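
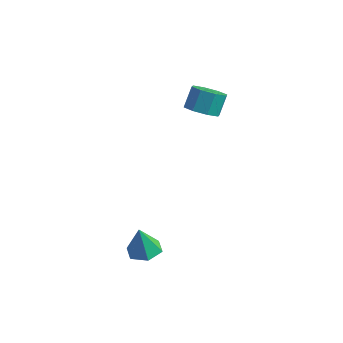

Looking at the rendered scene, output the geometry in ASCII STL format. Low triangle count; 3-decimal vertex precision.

solid 
facet normal 0.113 0.115 -0.987
outer loop
vertex -0.526 -2.781 -3.365
vertex -1.47 -3.079 -3.508
vertex -1.267 -2.109 -3.372
endloop
endfacet
facet normal 0.544 0.606 0.581
outer loop
vertex -0.526 -2.781 -3.365
vertex -1.267 -2.109 -3.372
vertex -1.67 -3.281 -1.772
endloop
endfacet
facet normal 0.114 0.114 -0.987
outer loop
vertex -1.267 -2.109 -3.372
vertex -1.47 -3.079 -3.508
vertex -2.211 -2.408 -3.516
endloop
endfacet
facet normal -0.330 0.799 0.502
outer loop
vertex -1.267 -2.109 -3.372
vertex -2.211 -2.408 -3.516
vertex -1.67 -3.281 -1.772
endloop
endfacet
facet normal 0.114 0.115 -0.987
outer loop
vertex -2.211 -2.408 -3.516
vertex -1.47 -3.079 -3.508
vertex -2.413 -3.377 -3.652
endloop
endfacet
facet normal -0.923 0.142 0.358
outer loop
vertex -2.211 -2.408 -3.516
vertex -2.413 -3.377 -3.652
vertex -1.67 -3.281 -1.772
endloop
endfacet
facet normal 0.115 0.114 -0.987
outer loop
vertex -2.413 -3.377 -3.652
vertex -1.47 -3.079 -3.508
vertex -1.673 -4.049 -3.644
endloop
endfacet
facet normal -0.645 -0.707 0.291
outer loop
vertex -2.413 -3.377 -3.652
vertex -1.673 -4.049 -3.644
vertex -1.67 -3.281 -1.772
endloop
endfacet
facet normal 0.113 0.115 -0.987
outer loop
vertex -1.673 -4.049 -3.644
vertex -1.47 -3.079 -3.508
vertex -0.729 -3.751 -3.501
endloop
endfacet
facet normal 0.228 -0.901 0.369
outer loop
vertex -1.673 -4.049 -3.644
vertex -0.729 -3.751 -3.501
vertex -1.67 -3.281 -1.772
endloop
endfacet
facet normal 0.113 0.115 -0.987
outer loop
vertex -0.729 -3.751 -3.501
vertex -1.47 -3.079 -3.508
vertex -0.526 -2.781 -3.365
endloop
endfacet
facet normal 0.822 -0.244 0.514
outer loop
vertex -0.729 -3.751 -3.501
vertex -0.526 -2.781 -3.365
vertex -1.67 -3.281 -1.772
endloop
endfacet
facet normal 0.033 -0.557 -0.830
outer loop
vertex -1.248 3.209 3.382
vertex -2.287 3.158 3.375
vertex -1.579 3.804 2.97
endloop
endfacet
facet normal 0.909 0.363 -0.206
outer loop
vertex -1.248 3.209 3.382
vertex -1.579 3.804 2.97
vertex -1.295 3.993 4.553
endloop
endfacet
facet normal 0.909 0.363 -0.206
outer loop
vertex -1.295 3.993 4.553
vertex -1.579 3.804 2.97
vertex -1.626 4.588 4.141
endloop
endfacet
facet normal -0.034 0.556 0.830
outer loop
vertex -1.295 3.993 4.553
vertex -1.626 4.588 4.141
vertex -2.333 3.942 4.545
endloop
endfacet
facet normal 0.033 -0.557 -0.830
outer loop
vertex -1.579 3.804 2.97
vertex -2.287 3.158 3.375
vertex -2.325 4.021 2.795
endloop
endfacet
facet normal 0.348 0.785 -0.512
outer loop
vertex -1.579 3.804 2.97
vertex -2.325 4.021 2.795
vertex -1.626 4.588 4.141
endloop
endfacet
facet normal 0.348 0.785 -0.512
outer loop
vertex -1.626 4.588 4.141
vertex -2.325 4.021 2.795
vertex -2.372 4.805 3.966
endloop
endfacet
facet normal -0.033 0.556 0.831
outer loop
vertex -1.626 4.588 4.141
vertex -2.372 4.805 3.966
vertex -2.333 3.942 4.545
endloop
endfacet
facet normal 0.033 -0.556 -0.830
outer loop
vertex -2.325 4.021 2.795
vertex -2.287 3.158 3.375
vertex -3.048 3.732 2.96
endloop
endfacet
facet normal -0.417 0.748 -0.517
outer loop
vertex -2.325 4.021 2.795
vertex -3.048 3.732 2.96
vertex -2.372 4.805 3.966
endloop
endfacet
facet normal -0.417 0.748 -0.517
outer loop
vertex -2.372 4.805 3.966
vertex -3.048 3.732 2.96
vertex -3.095 4.516 4.131
endloop
endfacet
facet normal -0.033 0.556 0.831
outer loop
vertex -2.372 4.805 3.966
vertex -3.095 4.516 4.131
vertex -2.333 3.942 4.545
endloop
endfacet
facet normal 0.034 -0.556 -0.831
outer loop
vertex -3.048 3.732 2.96
vertex -2.287 3.158 3.375
vertex -3.325 3.107 3.367
endloop
endfacet
facet normal -0.937 0.272 -0.220
outer loop
vertex -3.048 3.732 2.96
vertex -3.325 3.107 3.367
vertex -3.095 4.516 4.131
endloop
endfacet
facet normal -0.937 0.272 -0.220
outer loop
vertex -3.095 4.516 4.131
vertex -3.325 3.107 3.367
vertex -3.372 3.891 4.538
endloop
endfacet
facet normal -0.033 0.556 0.831
outer loop
vertex -3.095 4.516 4.131
vertex -3.372 3.891 4.538
vertex -2.333 3.942 4.545
endloop
endfacet
facet normal 0.034 -0.556 -0.830
outer loop
vertex -3.325 3.107 3.367
vertex -2.287 3.158 3.375
vertex -2.994 2.512 3.779
endloop
endfacet
facet normal -0.909 -0.363 0.206
outer loop
vertex -3.325 3.107 3.367
vertex -2.994 2.512 3.779
vertex -3.372 3.891 4.538
endloop
endfacet
facet normal -0.909 -0.363 0.206
outer loop
vertex -3.372 3.891 4.538
vertex -2.994 2.512 3.779
vertex -3.041 3.296 4.95
endloop
endfacet
facet normal -0.033 0.557 0.830
outer loop
vertex -3.372 3.891 4.538
vertex -3.041 3.296 4.95
vertex -2.333 3.942 4.545
endloop
endfacet
facet normal 0.033 -0.556 -0.831
outer loop
vertex -2.994 2.512 3.779
vertex -2.287 3.158 3.375
vertex -2.248 2.295 3.954
endloop
endfacet
facet normal -0.348 -0.785 0.512
outer loop
vertex -2.994 2.512 3.779
vertex -2.248 2.295 3.954
vertex -3.041 3.296 4.95
endloop
endfacet
facet normal -0.348 -0.785 0.512
outer loop
vertex -3.041 3.296 4.95
vertex -2.248 2.295 3.954
vertex -2.295 3.079 5.125
endloop
endfacet
facet normal -0.033 0.557 0.830
outer loop
vertex -3.041 3.296 4.95
vertex -2.295 3.079 5.125
vertex -2.333 3.942 4.545
endloop
endfacet
facet normal 0.033 -0.556 -0.831
outer loop
vertex -2.248 2.295 3.954
vertex -2.287 3.158 3.375
vertex -1.525 2.584 3.789
endloop
endfacet
facet normal 0.417 -0.748 0.517
outer loop
vertex -2.248 2.295 3.954
vertex -1.525 2.584 3.789
vertex -2.295 3.079 5.125
endloop
endfacet
facet normal 0.417 -0.748 0.517
outer loop
vertex -2.295 3.079 5.125
vertex -1.525 2.584 3.789
vertex -1.572 3.368 4.96
endloop
endfacet
facet normal -0.033 0.556 0.830
outer loop
vertex -2.295 3.079 5.125
vertex -1.572 3.368 4.96
vertex -2.333 3.942 4.545
endloop
endfacet
facet normal 0.033 -0.556 -0.831
outer loop
vertex -1.525 2.584 3.789
vertex -2.287 3.158 3.375
vertex -1.248 3.209 3.382
endloop
endfacet
facet normal 0.937 -0.272 0.220
outer loop
vertex -1.525 2.584 3.789
vertex -1.248 3.209 3.382
vertex -1.572 3.368 4.96
endloop
endfacet
facet normal 0.937 -0.272 0.220
outer loop
vertex -1.572 3.368 4.96
vertex -1.248 3.209 3.382
vertex -1.295 3.993 4.553
endloop
endfacet
facet normal -0.034 0.556 0.831
outer loop
vertex -1.572 3.368 4.96
vertex -1.295 3.993 4.553
vertex -2.333 3.942 4.545
endloop
endfacet

endsolid


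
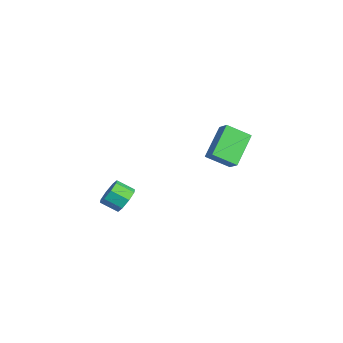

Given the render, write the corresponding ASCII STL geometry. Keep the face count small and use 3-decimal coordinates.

solid 
facet normal -0.580 0.569 0.584
outer loop
vertex -3.319 2.937 1.232
vertex -2.641 3.071 1.775
vertex -2.945 4.092 0.478
endloop
endfacet
facet normal -0.771 -0.153 -0.618
outer loop
vertex -1.779 2.949 -0.695
vertex -3.319 2.937 1.232
vertex -2.945 4.092 0.478
endloop
endfacet
facet normal -0.580 0.569 0.584
outer loop
vertex -2.945 4.092 0.478
vertex -2.641 3.071 1.775
vertex -2.266 4.227 1.021
endloop
endfacet
facet normal 0.261 0.808 -0.528
outer loop
vertex -2.266 4.227 1.021
vertex -1.779 2.949 -0.695
vertex -2.945 4.092 0.478
endloop
endfacet
facet normal -0.262 -0.808 0.527
outer loop
vertex -3.319 2.937 1.232
vertex -1.475 1.928 0.602
vertex -2.641 3.071 1.775
endloop
endfacet
facet normal -0.772 -0.153 -0.618
outer loop
vertex -2.154 1.793 0.059
vertex -3.319 2.937 1.232
vertex -1.779 2.949 -0.695
endloop
endfacet
facet normal -0.262 -0.808 0.528
outer loop
vertex -2.154 1.793 0.059
vertex -1.475 1.928 0.602
vertex -3.319 2.937 1.232
endloop
endfacet
facet normal 0.771 0.153 0.618
outer loop
vertex -2.641 3.071 1.775
vertex -1.475 1.928 0.602
vertex -2.266 4.227 1.021
endloop
endfacet
facet normal 0.263 0.808 -0.527
outer loop
vertex -1.101 3.083 -0.152
vertex -1.779 2.949 -0.695
vertex -2.266 4.227 1.021
endloop
endfacet
facet normal 0.772 0.153 0.617
outer loop
vertex -2.266 4.227 1.021
vertex -1.475 1.928 0.602
vertex -1.101 3.083 -0.152
endloop
endfacet
facet normal 0.580 -0.569 -0.584
outer loop
vertex -1.101 3.083 -0.152
vertex -2.154 1.793 0.059
vertex -1.779 2.949 -0.695
endloop
endfacet
facet normal 0.580 -0.569 -0.584
outer loop
vertex -1.475 1.928 0.602
vertex -2.154 1.793 0.059
vertex -1.101 3.083 -0.152
endloop
endfacet
facet normal 0.438 0.739 -0.512
outer loop
vertex -0.545 -3.073 -1.791
vertex -0.857 -2.563 -1.321
vertex -0.206 -2.956 -1.332
endloop
endfacet
facet normal 0.685 -0.643 -0.342
outer loop
vertex -0.545 -3.073 -1.791
vertex -0.206 -2.956 -1.332
vertex -0.992 -3.827 -1.269
endloop
endfacet
facet normal 0.685 -0.643 -0.342
outer loop
vertex -0.992 -3.827 -1.269
vertex -0.206 -2.956 -1.332
vertex -0.653 -3.71 -0.81
endloop
endfacet
facet normal -0.438 -0.739 0.512
outer loop
vertex -0.992 -3.827 -1.269
vertex -0.653 -3.71 -0.81
vertex -1.303 -3.317 -0.799
endloop
endfacet
facet normal 0.438 0.739 -0.511
outer loop
vertex -0.206 -2.956 -1.332
vertex -0.857 -2.563 -1.321
vertex -0.249 -2.609 -0.867
endloop
endfacet
facet normal 0.896 -0.312 0.316
outer loop
vertex -0.206 -2.956 -1.332
vertex -0.249 -2.609 -0.867
vertex -0.653 -3.71 -0.81
endloop
endfacet
facet normal 0.896 -0.313 0.314
outer loop
vertex -0.653 -3.71 -0.81
vertex -0.249 -2.609 -0.867
vertex -0.695 -3.363 -0.345
endloop
endfacet
facet normal -0.438 -0.739 0.512
outer loop
vertex -0.653 -3.71 -0.81
vertex -0.695 -3.363 -0.345
vertex -1.303 -3.317 -0.799
endloop
endfacet
facet normal 0.438 0.739 -0.512
outer loop
vertex -0.249 -2.609 -0.867
vertex -0.857 -2.563 -1.321
vertex -0.647 -2.235 -0.668
endloop
endfacet
facet normal 0.582 0.201 0.788
outer loop
vertex -0.249 -2.609 -0.867
vertex -0.647 -2.235 -0.668
vertex -0.695 -3.363 -0.345
endloop
endfacet
facet normal 0.582 0.201 0.788
outer loop
vertex -0.695 -3.363 -0.345
vertex -0.647 -2.235 -0.668
vertex -1.094 -2.989 -0.146
endloop
endfacet
facet normal -0.438 -0.739 0.512
outer loop
vertex -0.695 -3.363 -0.345
vertex -1.094 -2.989 -0.146
vertex -1.303 -3.317 -0.799
endloop
endfacet
facet normal 0.438 0.739 -0.512
outer loop
vertex -0.647 -2.235 -0.668
vertex -0.857 -2.563 -1.321
vertex -1.168 -2.053 -0.851
endloop
endfacet
facet normal -0.072 0.596 0.799
outer loop
vertex -0.647 -2.235 -0.668
vertex -1.168 -2.053 -0.851
vertex -1.094 -2.989 -0.146
endloop
endfacet
facet normal -0.072 0.596 0.799
outer loop
vertex -1.094 -2.989 -0.146
vertex -1.168 -2.053 -0.851
vertex -1.615 -2.807 -0.329
endloop
endfacet
facet normal -0.438 -0.739 0.512
outer loop
vertex -1.094 -2.989 -0.146
vertex -1.615 -2.807 -0.329
vertex -1.303 -3.317 -0.799
endloop
endfacet
facet normal 0.438 0.739 -0.512
outer loop
vertex -1.168 -2.053 -0.851
vertex -0.857 -2.563 -1.321
vertex -1.507 -2.17 -1.31
endloop
endfacet
facet normal -0.685 0.643 0.342
outer loop
vertex -1.168 -2.053 -0.851
vertex -1.507 -2.17 -1.31
vertex -1.615 -2.807 -0.329
endloop
endfacet
facet normal -0.685 0.643 0.342
outer loop
vertex -1.615 -2.807 -0.329
vertex -1.507 -2.17 -1.31
vertex -1.954 -2.924 -0.788
endloop
endfacet
facet normal -0.438 -0.739 0.512
outer loop
vertex -1.615 -2.807 -0.329
vertex -1.954 -2.924 -0.788
vertex -1.303 -3.317 -0.799
endloop
endfacet
facet normal 0.438 0.739 -0.512
outer loop
vertex -1.507 -2.17 -1.31
vertex -0.857 -2.563 -1.321
vertex -1.465 -2.517 -1.775
endloop
endfacet
facet normal -0.896 0.313 -0.315
outer loop
vertex -1.507 -2.17 -1.31
vertex -1.465 -2.517 -1.775
vertex -1.954 -2.924 -0.788
endloop
endfacet
facet normal -0.896 0.312 -0.316
outer loop
vertex -1.954 -2.924 -0.788
vertex -1.465 -2.517 -1.775
vertex -1.911 -3.271 -1.253
endloop
endfacet
facet normal -0.438 -0.739 0.511
outer loop
vertex -1.954 -2.924 -0.788
vertex -1.911 -3.271 -1.253
vertex -1.303 -3.317 -0.799
endloop
endfacet
facet normal 0.438 0.739 -0.512
outer loop
vertex -1.465 -2.517 -1.775
vertex -0.857 -2.563 -1.321
vertex -1.066 -2.891 -1.974
endloop
endfacet
facet normal -0.582 -0.201 -0.788
outer loop
vertex -1.465 -2.517 -1.775
vertex -1.066 -2.891 -1.974
vertex -1.911 -3.271 -1.253
endloop
endfacet
facet normal -0.582 -0.200 -0.788
outer loop
vertex -1.911 -3.271 -1.253
vertex -1.066 -2.891 -1.974
vertex -1.513 -3.645 -1.452
endloop
endfacet
facet normal -0.438 -0.739 0.512
outer loop
vertex -1.911 -3.271 -1.253
vertex -1.513 -3.645 -1.452
vertex -1.303 -3.317 -0.799
endloop
endfacet
facet normal 0.438 0.739 -0.512
outer loop
vertex -1.066 -2.891 -1.974
vertex -0.857 -2.563 -1.321
vertex -0.545 -3.073 -1.791
endloop
endfacet
facet normal 0.072 -0.596 -0.799
outer loop
vertex -1.066 -2.891 -1.974
vertex -0.545 -3.073 -1.791
vertex -1.513 -3.645 -1.452
endloop
endfacet
facet normal 0.072 -0.596 -0.799
outer loop
vertex -1.513 -3.645 -1.452
vertex -0.545 -3.073 -1.791
vertex -0.992 -3.827 -1.269
endloop
endfacet
facet normal -0.438 -0.739 0.512
outer loop
vertex -1.513 -3.645 -1.452
vertex -0.992 -3.827 -1.269
vertex -1.303 -3.317 -0.799
endloop
endfacet

endsolid


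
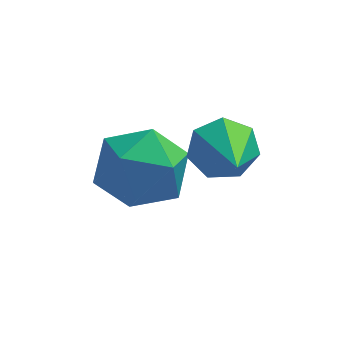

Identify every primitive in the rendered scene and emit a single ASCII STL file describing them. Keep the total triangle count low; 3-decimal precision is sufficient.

solid 
facet normal -0.130 0.856 -0.501
outer loop
vertex 3.019 0.416 2.043
vertex 2.473 0.12 1.679
vertex 2.455 0.482 2.302
endloop
endfacet
facet normal 0.428 0.186 0.884
outer loop
vertex 3.019 0.416 2.043
vertex 2.455 0.482 2.302
vertex 2.707 -1.42 2.581
endloop
endfacet
facet normal -0.131 0.856 -0.501
outer loop
vertex 2.455 0.482 2.302
vertex 2.473 0.12 1.679
vertex 1.904 0.275 2.092
endloop
endfacet
facet normal -0.382 0.084 0.920
outer loop
vertex 2.455 0.482 2.302
vertex 1.904 0.275 2.092
vertex 2.707 -1.42 2.581
endloop
endfacet
facet normal -0.130 0.856 -0.501
outer loop
vertex 1.904 0.275 2.092
vertex 2.473 0.12 1.679
vertex 1.781 -0.048 1.572
endloop
endfacet
facet normal -0.870 -0.299 0.392
outer loop
vertex 1.904 0.275 2.092
vertex 1.781 -0.048 1.572
vertex 2.707 -1.42 2.581
endloop
endfacet
facet normal -0.130 0.856 -0.501
outer loop
vertex 1.781 -0.048 1.572
vertex 2.473 0.12 1.679
vertex 2.179 -0.245 1.132
endloop
endfacet
facet normal -0.671 -0.676 -0.304
outer loop
vertex 1.781 -0.048 1.572
vertex 2.179 -0.245 1.132
vertex 2.707 -1.42 2.581
endloop
endfacet
facet normal -0.131 0.856 -0.501
outer loop
vertex 2.179 -0.245 1.132
vertex 2.473 0.12 1.679
vertex 2.799 -0.166 1.105
endloop
endfacet
facet normal 0.069 -0.762 -0.643
outer loop
vertex 2.179 -0.245 1.132
vertex 2.799 -0.166 1.105
vertex 2.707 -1.42 2.581
endloop
endfacet
facet normal -0.131 0.856 -0.501
outer loop
vertex 2.799 -0.166 1.105
vertex 2.473 0.12 1.679
vertex 3.173 0.128 1.51
endloop
endfacet
facet normal 0.788 -0.493 -0.370
outer loop
vertex 2.799 -0.166 1.105
vertex 3.173 0.128 1.51
vertex 2.707 -1.42 2.581
endloop
endfacet
facet normal -0.131 0.856 -0.500
outer loop
vertex 3.173 0.128 1.51
vertex 2.473 0.12 1.679
vertex 3.019 0.416 2.043
endloop
endfacet
facet normal 0.948 -0.070 0.312
outer loop
vertex 3.173 0.128 1.51
vertex 3.019 0.416 2.043
vertex 2.707 -1.42 2.581
endloop
endfacet
facet normal -0.076 0.852 -0.518
outer loop
vertex 1.283 0.909 -0.011
vertex 0.27 0.959 0.219
vertex 0.969 1.404 0.849
endloop
endfacet
facet normal 0.578 0.781 -0.238
outer loop
vertex 1.283 0.909 -0.011
vertex 0.969 1.404 0.849
vertex 1.81 0.791 0.88
endloop
endfacet
facet normal 0.858 0.174 -0.484
outer loop
vertex 1.283 0.909 -0.011
vertex 1.81 0.791 0.88
vertex 1.631 -0.032 0.268
endloop
endfacet
facet normal 0.378 -0.132 -0.916
outer loop
vertex 1.283 0.909 -0.011
vertex 1.631 -0.032 0.268
vertex 0.679 0.072 -0.14
endloop
endfacet
facet normal -0.199 0.288 -0.937
outer loop
vertex 1.283 0.909 -0.011
vertex 0.679 0.072 -0.14
vertex 0.27 0.959 0.219
endloop
endfacet
facet normal 0.508 0.721 0.470
outer loop
vertex 1.81 0.791 0.88
vertex 0.969 1.404 0.849
vertex 1.121 0.768 1.66
endloop
endfacet
facet normal -0.548 0.836 0.017
outer loop
vertex 0.969 1.404 0.849
vertex 0.27 0.959 0.219
vertex 0.169 0.872 1.252
endloop
endfacet
facet normal -0.746 -0.076 -0.661
outer loop
vertex 0.27 0.959 0.219
vertex 0.679 0.072 -0.14
vertex -0.01 0.049 0.64
endloop
endfacet
facet normal 0.186 -0.756 -0.628
outer loop
vertex 0.679 0.072 -0.14
vertex 1.631 -0.032 0.268
vertex 0.831 -0.564 0.671
endloop
endfacet
facet normal 0.962 -0.263 0.072
outer loop
vertex 1.631 -0.032 0.268
vertex 1.81 0.791 0.88
vertex 1.53 -0.119 1.301
endloop
endfacet
facet normal -0.378 0.132 0.916
outer loop
vertex 0.517 -0.069 1.531
vertex 1.121 0.768 1.66
vertex 0.169 0.872 1.252
endloop
endfacet
facet normal -0.858 -0.174 0.484
outer loop
vertex 0.517 -0.069 1.531
vertex 0.169 0.872 1.252
vertex -0.01 0.049 0.64
endloop
endfacet
facet normal -0.578 -0.781 0.238
outer loop
vertex 0.517 -0.069 1.531
vertex -0.01 0.049 0.64
vertex 0.831 -0.564 0.671
endloop
endfacet
facet normal 0.076 -0.852 0.518
outer loop
vertex 0.517 -0.069 1.531
vertex 0.831 -0.564 0.671
vertex 1.53 -0.119 1.301
endloop
endfacet
facet normal 0.199 -0.288 0.937
outer loop
vertex 0.517 -0.069 1.531
vertex 1.53 -0.119 1.301
vertex 1.121 0.768 1.66
endloop
endfacet
facet normal -0.186 0.756 0.628
outer loop
vertex 0.169 0.872 1.252
vertex 1.121 0.768 1.66
vertex 0.969 1.404 0.849
endloop
endfacet
facet normal -0.962 0.263 -0.072
outer loop
vertex -0.01 0.049 0.64
vertex 0.169 0.872 1.252
vertex 0.27 0.959 0.219
endloop
endfacet
facet normal -0.508 -0.721 -0.470
outer loop
vertex 0.831 -0.564 0.671
vertex -0.01 0.049 0.64
vertex 0.679 0.072 -0.14
endloop
endfacet
facet normal 0.548 -0.836 -0.017
outer loop
vertex 1.53 -0.119 1.301
vertex 0.831 -0.564 0.671
vertex 1.631 -0.032 0.268
endloop
endfacet
facet normal 0.746 0.076 0.661
outer loop
vertex 1.121 0.768 1.66
vertex 1.53 -0.119 1.301
vertex 1.81 0.791 0.88
endloop
endfacet

endsolid


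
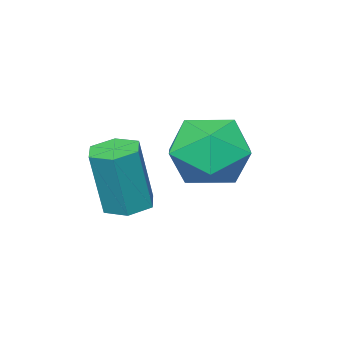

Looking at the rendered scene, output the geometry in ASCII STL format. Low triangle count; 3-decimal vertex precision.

solid 
facet normal -0.730 0.584 0.353
outer loop
vertex -2.956 4.489 -3.192
vertex -3.788 3.641 -3.509
vertex -3.273 3.609 -2.392
endloop
endfacet
facet normal -0.123 0.691 0.712
outer loop
vertex -2.956 4.489 -3.192
vertex -3.273 3.609 -2.392
vertex -2.093 3.939 -2.509
endloop
endfacet
facet normal 0.376 0.894 0.244
outer loop
vertex -2.956 4.489 -3.192
vertex -2.093 3.939 -2.509
vertex -1.88 4.174 -3.698
endloop
endfacet
facet normal 0.077 0.912 -0.403
outer loop
vertex -2.956 4.489 -3.192
vertex -1.88 4.174 -3.698
vertex -2.928 3.99 -4.315
endloop
endfacet
facet normal -0.607 0.721 -0.335
outer loop
vertex -2.956 4.489 -3.192
vertex -2.928 3.99 -4.315
vertex -3.788 3.641 -3.509
endloop
endfacet
facet normal 0.080 0.067 0.995
outer loop
vertex -2.093 3.939 -2.509
vertex -3.273 3.609 -2.392
vertex -2.392 2.75 -2.405
endloop
endfacet
facet normal -0.904 -0.105 0.414
outer loop
vertex -3.273 3.609 -2.392
vertex -3.788 3.641 -3.509
vertex -3.44 2.566 -3.022
endloop
endfacet
facet normal -0.704 0.116 -0.701
outer loop
vertex -3.788 3.641 -3.509
vertex -2.928 3.99 -4.315
vertex -3.227 2.801 -4.211
endloop
endfacet
facet normal 0.403 0.425 -0.811
outer loop
vertex -2.928 3.99 -4.315
vertex -1.88 4.174 -3.698
vertex -2.047 3.131 -4.328
endloop
endfacet
facet normal 0.888 0.395 0.237
outer loop
vertex -1.88 4.174 -3.698
vertex -2.093 3.939 -2.509
vertex -1.532 3.099 -3.211
endloop
endfacet
facet normal -0.077 -0.912 0.403
outer loop
vertex -2.364 2.251 -3.528
vertex -2.392 2.75 -2.405
vertex -3.44 2.566 -3.022
endloop
endfacet
facet normal -0.376 -0.894 -0.244
outer loop
vertex -2.364 2.251 -3.528
vertex -3.44 2.566 -3.022
vertex -3.227 2.801 -4.211
endloop
endfacet
facet normal 0.123 -0.691 -0.712
outer loop
vertex -2.364 2.251 -3.528
vertex -3.227 2.801 -4.211
vertex -2.047 3.131 -4.328
endloop
endfacet
facet normal 0.730 -0.584 -0.353
outer loop
vertex -2.364 2.251 -3.528
vertex -2.047 3.131 -4.328
vertex -1.532 3.099 -3.211
endloop
endfacet
facet normal 0.607 -0.721 0.335
outer loop
vertex -2.364 2.251 -3.528
vertex -1.532 3.099 -3.211
vertex -2.392 2.75 -2.405
endloop
endfacet
facet normal -0.403 -0.425 0.811
outer loop
vertex -3.44 2.566 -3.022
vertex -2.392 2.75 -2.405
vertex -3.273 3.609 -2.392
endloop
endfacet
facet normal -0.888 -0.395 -0.237
outer loop
vertex -3.227 2.801 -4.211
vertex -3.44 2.566 -3.022
vertex -3.788 3.641 -3.509
endloop
endfacet
facet normal -0.080 -0.067 -0.995
outer loop
vertex -2.047 3.131 -4.328
vertex -3.227 2.801 -4.211
vertex -2.928 3.99 -4.315
endloop
endfacet
facet normal 0.904 0.105 -0.414
outer loop
vertex -1.532 3.099 -3.211
vertex -2.047 3.131 -4.328
vertex -1.88 4.174 -3.698
endloop
endfacet
facet normal 0.704 -0.116 0.701
outer loop
vertex -2.392 2.75 -2.405
vertex -1.532 3.099 -3.211
vertex -2.093 3.939 -2.509
endloop
endfacet
facet normal -0.205 0.025 -0.979
outer loop
vertex -0.308 2.958 -4.975
vertex -0.785 2.466 -4.888
vertex -0.961 3.131 -4.834
endloop
endfacet
facet normal 0.251 0.968 -0.027
outer loop
vertex -0.308 2.958 -4.975
vertex -0.961 3.131 -4.834
vertex 0.101 2.906 -3.018
endloop
endfacet
facet normal 0.251 0.968 -0.027
outer loop
vertex 0.101 2.906 -3.018
vertex -0.961 3.131 -4.834
vertex -0.551 3.079 -2.877
endloop
endfacet
facet normal 0.204 -0.027 0.979
outer loop
vertex 0.101 2.906 -3.018
vertex -0.551 3.079 -2.877
vertex -0.375 2.414 -2.932
endloop
endfacet
facet normal -0.205 0.025 -0.979
outer loop
vertex -0.961 3.131 -4.834
vertex -0.785 2.466 -4.888
vertex -1.438 2.639 -4.747
endloop
endfacet
facet normal -0.694 0.701 0.164
outer loop
vertex -0.961 3.131 -4.834
vertex -1.438 2.639 -4.747
vertex -0.551 3.079 -2.877
endloop
endfacet
facet normal -0.694 0.701 0.164
outer loop
vertex -0.551 3.079 -2.877
vertex -1.438 2.639 -4.747
vertex -1.028 2.587 -2.79
endloop
endfacet
facet normal 0.206 -0.026 0.978
outer loop
vertex -0.551 3.079 -2.877
vertex -1.028 2.587 -2.79
vertex -0.375 2.414 -2.932
endloop
endfacet
facet normal -0.204 0.027 -0.979
outer loop
vertex -1.438 2.639 -4.747
vertex -0.785 2.466 -4.888
vertex -1.261 1.974 -4.802
endloop
endfacet
facet normal -0.945 -0.267 0.191
outer loop
vertex -1.438 2.639 -4.747
vertex -1.261 1.974 -4.802
vertex -1.028 2.587 -2.79
endloop
endfacet
facet normal -0.945 -0.266 0.190
outer loop
vertex -1.028 2.587 -2.79
vertex -1.261 1.974 -4.802
vertex -0.852 1.922 -2.845
endloop
endfacet
facet normal 0.206 -0.026 0.978
outer loop
vertex -1.028 2.587 -2.79
vertex -0.852 1.922 -2.845
vertex -0.375 2.414 -2.932
endloop
endfacet
facet normal -0.204 0.027 -0.979
outer loop
vertex -1.261 1.974 -4.802
vertex -0.785 2.466 -4.888
vertex -0.609 1.801 -4.943
endloop
endfacet
facet normal -0.251 -0.968 0.027
outer loop
vertex -1.261 1.974 -4.802
vertex -0.609 1.801 -4.943
vertex -0.852 1.922 -2.845
endloop
endfacet
facet normal -0.251 -0.968 0.027
outer loop
vertex -0.852 1.922 -2.845
vertex -0.609 1.801 -4.943
vertex -0.199 1.749 -2.986
endloop
endfacet
facet normal 0.205 -0.025 0.979
outer loop
vertex -0.852 1.922 -2.845
vertex -0.199 1.749 -2.986
vertex -0.375 2.414 -2.932
endloop
endfacet
facet normal -0.206 0.026 -0.978
outer loop
vertex -0.609 1.801 -4.943
vertex -0.785 2.466 -4.888
vertex -0.132 2.293 -5.03
endloop
endfacet
facet normal 0.694 -0.701 -0.164
outer loop
vertex -0.609 1.801 -4.943
vertex -0.132 2.293 -5.03
vertex -0.199 1.749 -2.986
endloop
endfacet
facet normal 0.694 -0.701 -0.164
outer loop
vertex -0.199 1.749 -2.986
vertex -0.132 2.293 -5.03
vertex 0.278 2.241 -3.073
endloop
endfacet
facet normal 0.205 -0.025 0.979
outer loop
vertex -0.199 1.749 -2.986
vertex 0.278 2.241 -3.073
vertex -0.375 2.414 -2.932
endloop
endfacet
facet normal -0.206 0.026 -0.978
outer loop
vertex -0.132 2.293 -5.03
vertex -0.785 2.466 -4.888
vertex -0.308 2.958 -4.975
endloop
endfacet
facet normal 0.945 0.266 -0.191
outer loop
vertex -0.132 2.293 -5.03
vertex -0.308 2.958 -4.975
vertex 0.278 2.241 -3.073
endloop
endfacet
facet normal 0.945 0.267 -0.190
outer loop
vertex 0.278 2.241 -3.073
vertex -0.308 2.958 -4.975
vertex 0.101 2.906 -3.018
endloop
endfacet
facet normal 0.204 -0.027 0.979
outer loop
vertex 0.278 2.241 -3.073
vertex 0.101 2.906 -3.018
vertex -0.375 2.414 -2.932
endloop
endfacet

endsolid


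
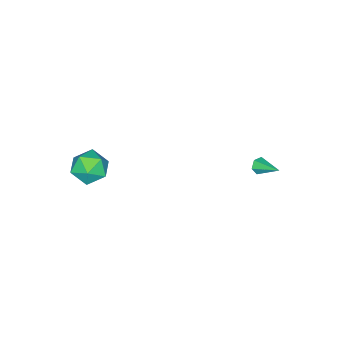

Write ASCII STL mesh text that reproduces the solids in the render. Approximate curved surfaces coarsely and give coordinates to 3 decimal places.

solid 
facet normal -0.134 -0.897 -0.422
outer loop
vertex -3.94 2.045 -0.078
vertex -4.087 2.293 -0.558
vertex -3.55 2.167 -0.461
endloop
endfacet
facet normal 0.714 -0.109 0.692
outer loop
vertex -3.94 2.045 -0.078
vertex -3.55 2.167 -0.461
vertex -3.873 3.727 0.118
endloop
endfacet
facet normal -0.134 -0.897 -0.422
outer loop
vertex -3.55 2.167 -0.461
vertex -4.087 2.293 -0.558
vertex -3.697 2.415 -0.941
endloop
endfacet
facet normal 0.953 0.257 -0.159
outer loop
vertex -3.55 2.167 -0.461
vertex -3.697 2.415 -0.941
vertex -3.873 3.727 0.118
endloop
endfacet
facet normal -0.134 -0.896 -0.422
outer loop
vertex -3.697 2.415 -0.941
vertex -4.087 2.293 -0.558
vertex -4.233 2.541 -1.038
endloop
endfacet
facet normal 0.279 0.626 -0.729
outer loop
vertex -3.697 2.415 -0.941
vertex -4.233 2.541 -1.038
vertex -3.873 3.727 0.118
endloop
endfacet
facet normal -0.133 -0.896 -0.423
outer loop
vertex -4.233 2.541 -1.038
vertex -4.087 2.293 -0.558
vertex -4.624 2.419 -0.656
endloop
endfacet
facet normal -0.634 0.630 -0.448
outer loop
vertex -4.233 2.541 -1.038
vertex -4.624 2.419 -0.656
vertex -3.873 3.727 0.118
endloop
endfacet
facet normal -0.133 -0.897 -0.422
outer loop
vertex -4.624 2.419 -0.656
vertex -4.087 2.293 -0.558
vertex -4.477 2.171 -0.176
endloop
endfacet
facet normal -0.876 0.264 0.404
outer loop
vertex -4.624 2.419 -0.656
vertex -4.477 2.171 -0.176
vertex -3.873 3.727 0.118
endloop
endfacet
facet normal -0.133 -0.897 -0.422
outer loop
vertex -4.477 2.171 -0.176
vertex -4.087 2.293 -0.558
vertex -3.94 2.045 -0.078
endloop
endfacet
facet normal -0.202 -0.105 0.974
outer loop
vertex -4.477 2.171 -0.176
vertex -3.94 2.045 -0.078
vertex -3.873 3.727 0.118
endloop
endfacet
facet normal -0.459 0.842 0.282
outer loop
vertex 3.417 -2.437 2.129
vertex 2.419 -3.014 2.227
vertex 3.131 -2.93 3.135
endloop
endfacet
facet normal 0.227 0.847 0.480
outer loop
vertex 3.417 -2.437 2.129
vertex 3.131 -2.93 3.135
vertex 4.217 -3.0 2.745
endloop
endfacet
facet normal 0.626 0.772 -0.107
outer loop
vertex 3.417 -2.437 2.129
vertex 4.217 -3.0 2.745
vertex 4.177 -3.127 1.596
endloop
endfacet
facet normal 0.187 0.721 -0.667
outer loop
vertex 3.417 -2.437 2.129
vertex 4.177 -3.127 1.596
vertex 3.066 -3.135 1.276
endloop
endfacet
facet normal -0.484 0.764 -0.426
outer loop
vertex 3.417 -2.437 2.129
vertex 3.066 -3.135 1.276
vertex 2.419 -3.014 2.227
endloop
endfacet
facet normal 0.340 0.280 0.898
outer loop
vertex 4.217 -3.0 2.745
vertex 3.131 -2.93 3.135
vertex 3.714 -3.925 3.224
endloop
endfacet
facet normal -0.769 0.272 0.578
outer loop
vertex 3.131 -2.93 3.135
vertex 2.419 -3.014 2.227
vertex 2.603 -3.933 2.904
endloop
endfacet
facet normal -0.809 0.145 -0.569
outer loop
vertex 2.419 -3.014 2.227
vertex 3.066 -3.135 1.276
vertex 2.563 -4.06 1.755
endloop
endfacet
facet normal 0.275 0.076 -0.958
outer loop
vertex 3.066 -3.135 1.276
vertex 4.177 -3.127 1.596
vertex 3.649 -4.13 1.365
endloop
endfacet
facet normal 0.986 0.159 -0.052
outer loop
vertex 4.177 -3.127 1.596
vertex 4.217 -3.0 2.745
vertex 4.361 -4.046 2.273
endloop
endfacet
facet normal -0.187 -0.721 0.667
outer loop
vertex 3.363 -4.623 2.371
vertex 3.714 -3.925 3.224
vertex 2.603 -3.933 2.904
endloop
endfacet
facet normal -0.626 -0.772 0.107
outer loop
vertex 3.363 -4.623 2.371
vertex 2.603 -3.933 2.904
vertex 2.563 -4.06 1.755
endloop
endfacet
facet normal -0.227 -0.847 -0.480
outer loop
vertex 3.363 -4.623 2.371
vertex 2.563 -4.06 1.755
vertex 3.649 -4.13 1.365
endloop
endfacet
facet normal 0.459 -0.842 -0.282
outer loop
vertex 3.363 -4.623 2.371
vertex 3.649 -4.13 1.365
vertex 4.361 -4.046 2.273
endloop
endfacet
facet normal 0.484 -0.764 0.426
outer loop
vertex 3.363 -4.623 2.371
vertex 4.361 -4.046 2.273
vertex 3.714 -3.925 3.224
endloop
endfacet
facet normal -0.275 -0.076 0.958
outer loop
vertex 2.603 -3.933 2.904
vertex 3.714 -3.925 3.224
vertex 3.131 -2.93 3.135
endloop
endfacet
facet normal -0.986 -0.159 0.052
outer loop
vertex 2.563 -4.06 1.755
vertex 2.603 -3.933 2.904
vertex 2.419 -3.014 2.227
endloop
endfacet
facet normal -0.340 -0.280 -0.898
outer loop
vertex 3.649 -4.13 1.365
vertex 2.563 -4.06 1.755
vertex 3.066 -3.135 1.276
endloop
endfacet
facet normal 0.769 -0.272 -0.578
outer loop
vertex 4.361 -4.046 2.273
vertex 3.649 -4.13 1.365
vertex 4.177 -3.127 1.596
endloop
endfacet
facet normal 0.809 -0.145 0.569
outer loop
vertex 3.714 -3.925 3.224
vertex 4.361 -4.046 2.273
vertex 4.217 -3.0 2.745
endloop
endfacet

endsolid


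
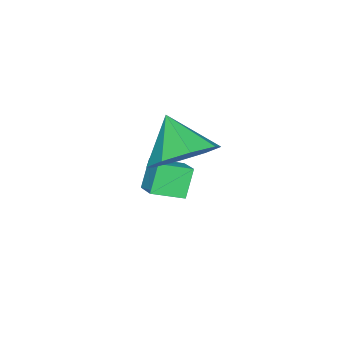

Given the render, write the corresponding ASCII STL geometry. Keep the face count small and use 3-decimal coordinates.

solid 
facet normal 0.367 0.620 -0.693
outer loop
vertex 1.163 2.314 2.431
vertex 0.182 2.398 1.987
vertex 0.722 2.935 2.753
endloop
endfacet
facet normal 0.426 -0.159 0.890
outer loop
vertex 1.163 2.314 2.431
vertex 0.722 2.935 2.753
vertex -0.362 1.482 3.013
endloop
endfacet
facet normal 0.368 0.619 -0.694
outer loop
vertex 0.722 2.935 2.753
vertex 0.182 2.398 1.987
vertex -0.035 3.242 2.625
endloop
endfacet
facet normal -0.072 0.227 0.971
outer loop
vertex 0.722 2.935 2.753
vertex -0.035 3.242 2.625
vertex -0.362 1.482 3.013
endloop
endfacet
facet normal 0.368 0.619 -0.694
outer loop
vertex -0.035 3.242 2.625
vertex 0.182 2.398 1.987
vertex -0.665 3.055 2.124
endloop
endfacet
facet normal -0.647 0.277 0.710
outer loop
vertex -0.035 3.242 2.625
vertex -0.665 3.055 2.124
vertex -0.362 1.482 3.013
endloop
endfacet
facet normal 0.368 0.619 -0.693
outer loop
vertex -0.665 3.055 2.124
vertex 0.182 2.398 1.987
vertex -0.799 2.483 1.542
endloop
endfacet
facet normal -0.965 -0.039 0.260
outer loop
vertex -0.665 3.055 2.124
vertex -0.799 2.483 1.542
vertex -0.362 1.482 3.013
endloop
endfacet
facet normal 0.368 0.620 -0.693
outer loop
vertex -0.799 2.483 1.542
vertex 0.182 2.398 1.987
vertex -0.358 1.862 1.221
endloop
endfacet
facet normal -0.837 -0.535 -0.115
outer loop
vertex -0.799 2.483 1.542
vertex -0.358 1.862 1.221
vertex -0.362 1.482 3.013
endloop
endfacet
facet normal 0.368 0.620 -0.693
outer loop
vertex -0.358 1.862 1.221
vertex 0.182 2.398 1.987
vertex 0.399 1.555 1.348
endloop
endfacet
facet normal -0.340 -0.920 -0.196
outer loop
vertex -0.358 1.862 1.221
vertex 0.399 1.555 1.348
vertex -0.362 1.482 3.013
endloop
endfacet
facet normal 0.367 0.620 -0.693
outer loop
vertex 0.399 1.555 1.348
vertex 0.182 2.398 1.987
vertex 1.029 1.742 1.849
endloop
endfacet
facet normal 0.236 -0.970 0.065
outer loop
vertex 0.399 1.555 1.348
vertex 1.029 1.742 1.849
vertex -0.362 1.482 3.013
endloop
endfacet
facet normal 0.367 0.620 -0.694
outer loop
vertex 1.029 1.742 1.849
vertex 0.182 2.398 1.987
vertex 1.163 2.314 2.431
endloop
endfacet
facet normal 0.554 -0.654 0.515
outer loop
vertex 1.029 1.742 1.849
vertex 1.163 2.314 2.431
vertex -0.362 1.482 3.013
endloop
endfacet
facet normal -0.524 -0.064 0.849
outer loop
vertex -1.761 0.025 -0.369
vertex -1.246 0.666 -0.003
vertex -2.449 0.786 -0.736
endloop
endfacet
facet normal -0.572 -0.713 -0.406
outer loop
vertex -1.894 0.854 -1.637
vertex -1.761 0.025 -0.369
vertex -2.449 0.786 -0.736
endloop
endfacet
facet normal -0.524 -0.065 0.849
outer loop
vertex -2.449 0.786 -0.736
vertex -1.246 0.666 -0.003
vertex -1.935 1.427 -0.37
endloop
endfacet
facet normal -0.632 0.699 -0.336
outer loop
vertex -1.935 1.427 -0.37
vertex -1.894 0.854 -1.637
vertex -2.449 0.786 -0.736
endloop
endfacet
facet normal 0.631 -0.699 0.336
outer loop
vertex -1.761 0.025 -0.369
vertex -0.691 0.734 -0.904
vertex -1.246 0.666 -0.003
endloop
endfacet
facet normal -0.571 -0.713 -0.406
outer loop
vertex -1.205 0.093 -1.27
vertex -1.761 0.025 -0.369
vertex -1.894 0.854 -1.637
endloop
endfacet
facet normal 0.631 -0.699 0.337
outer loop
vertex -1.205 0.093 -1.27
vertex -0.691 0.734 -0.904
vertex -1.761 0.025 -0.369
endloop
endfacet
facet normal 0.572 0.713 0.406
outer loop
vertex -1.246 0.666 -0.003
vertex -0.691 0.734 -0.904
vertex -1.935 1.427 -0.37
endloop
endfacet
facet normal -0.631 0.699 -0.337
outer loop
vertex -1.379 1.495 -1.271
vertex -1.894 0.854 -1.637
vertex -1.935 1.427 -0.37
endloop
endfacet
facet normal 0.572 0.713 0.407
outer loop
vertex -1.935 1.427 -0.37
vertex -0.691 0.734 -0.904
vertex -1.379 1.495 -1.271
endloop
endfacet
facet normal 0.524 0.064 -0.850
outer loop
vertex -1.379 1.495 -1.271
vertex -1.205 0.093 -1.27
vertex -1.894 0.854 -1.637
endloop
endfacet
facet normal 0.524 0.064 -0.849
outer loop
vertex -0.691 0.734 -0.904
vertex -1.205 0.093 -1.27
vertex -1.379 1.495 -1.271
endloop
endfacet

endsolid


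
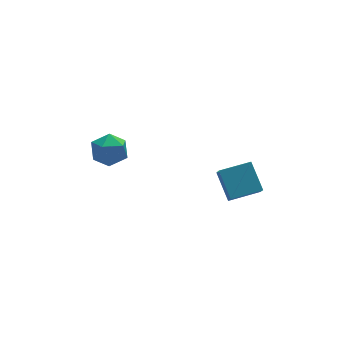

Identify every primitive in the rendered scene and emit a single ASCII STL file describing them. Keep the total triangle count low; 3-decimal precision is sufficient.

solid 
facet normal -0.934 0.303 -0.189
outer loop
vertex -2.657 1.906 -0.614
vertex -2.978 1.14 -0.255
vertex -2.849 1.866 0.269
endloop
endfacet
facet normal -0.504 0.861 -0.071
outer loop
vertex -2.657 1.906 -0.614
vertex -2.849 1.866 0.269
vertex -2.098 2.283 -0.012
endloop
endfacet
facet normal 0.027 0.836 -0.548
outer loop
vertex -2.657 1.906 -0.614
vertex -2.098 2.283 -0.012
vertex -1.762 1.815 -0.709
endloop
endfacet
facet normal -0.075 0.263 -0.962
outer loop
vertex -2.657 1.906 -0.614
vertex -1.762 1.815 -0.709
vertex -2.306 1.109 -0.859
endloop
endfacet
facet normal -0.669 -0.067 -0.741
outer loop
vertex -2.657 1.906 -0.614
vertex -2.306 1.109 -0.859
vertex -2.978 1.14 -0.255
endloop
endfacet
facet normal -0.220 0.785 0.579
outer loop
vertex -2.098 2.283 -0.012
vertex -2.849 1.866 0.269
vertex -2.074 1.751 0.719
endloop
endfacet
facet normal -0.915 -0.116 0.386
outer loop
vertex -2.849 1.866 0.269
vertex -2.978 1.14 -0.255
vertex -2.618 1.045 0.569
endloop
endfacet
facet normal -0.486 -0.714 -0.504
outer loop
vertex -2.978 1.14 -0.255
vertex -2.306 1.109 -0.859
vertex -2.282 0.577 -0.128
endloop
endfacet
facet normal 0.473 -0.182 -0.862
outer loop
vertex -2.306 1.109 -0.859
vertex -1.762 1.815 -0.709
vertex -1.531 0.994 -0.409
endloop
endfacet
facet normal 0.638 0.745 -0.193
outer loop
vertex -1.762 1.815 -0.709
vertex -2.098 2.283 -0.012
vertex -1.402 1.72 0.115
endloop
endfacet
facet normal 0.075 -0.263 0.962
outer loop
vertex -1.723 0.954 0.474
vertex -2.074 1.751 0.719
vertex -2.618 1.045 0.569
endloop
endfacet
facet normal -0.027 -0.836 0.548
outer loop
vertex -1.723 0.954 0.474
vertex -2.618 1.045 0.569
vertex -2.282 0.577 -0.128
endloop
endfacet
facet normal 0.504 -0.861 0.071
outer loop
vertex -1.723 0.954 0.474
vertex -2.282 0.577 -0.128
vertex -1.531 0.994 -0.409
endloop
endfacet
facet normal 0.934 -0.303 0.189
outer loop
vertex -1.723 0.954 0.474
vertex -1.531 0.994 -0.409
vertex -1.402 1.72 0.115
endloop
endfacet
facet normal 0.669 0.067 0.741
outer loop
vertex -1.723 0.954 0.474
vertex -1.402 1.72 0.115
vertex -2.074 1.751 0.719
endloop
endfacet
facet normal -0.473 0.182 0.862
outer loop
vertex -2.618 1.045 0.569
vertex -2.074 1.751 0.719
vertex -2.849 1.866 0.269
endloop
endfacet
facet normal -0.638 -0.745 0.193
outer loop
vertex -2.282 0.577 -0.128
vertex -2.618 1.045 0.569
vertex -2.978 1.14 -0.255
endloop
endfacet
facet normal 0.220 -0.785 -0.579
outer loop
vertex -1.531 0.994 -0.409
vertex -2.282 0.577 -0.128
vertex -2.306 1.109 -0.859
endloop
endfacet
facet normal 0.915 0.116 -0.386
outer loop
vertex -1.402 1.72 0.115
vertex -1.531 0.994 -0.409
vertex -1.762 1.815 -0.709
endloop
endfacet
facet normal 0.486 0.714 0.504
outer loop
vertex -2.074 1.751 0.719
vertex -1.402 1.72 0.115
vertex -2.098 2.283 -0.012
endloop
endfacet
facet normal -0.990 0.004 -0.144
outer loop
vertex 2.609 -0.441 -3.164
vertex 2.468 0.721 -2.164
vertex 2.708 0.143 -3.829
endloop
endfacet
facet normal 0.092 -0.755 -0.649
outer loop
vertex 4.172 0.139 -3.616
vertex 2.609 -0.441 -3.164
vertex 2.708 0.143 -3.829
endloop
endfacet
facet normal -0.990 0.003 -0.144
outer loop
vertex 2.708 0.143 -3.829
vertex 2.468 0.721 -2.164
vertex 2.566 1.305 -2.828
endloop
endfacet
facet normal 0.110 0.656 -0.746
outer loop
vertex 2.566 1.305 -2.828
vertex 4.172 0.139 -3.616
vertex 2.708 0.143 -3.829
endloop
endfacet
facet normal -0.110 -0.656 0.747
outer loop
vertex 2.609 -0.441 -3.164
vertex 3.932 0.717 -1.951
vertex 2.468 0.721 -2.164
endloop
endfacet
facet normal 0.092 -0.754 -0.650
outer loop
vertex 4.074 -0.445 -2.952
vertex 2.609 -0.441 -3.164
vertex 4.172 0.139 -3.616
endloop
endfacet
facet normal -0.110 -0.656 0.746
outer loop
vertex 4.074 -0.445 -2.952
vertex 3.932 0.717 -1.951
vertex 2.609 -0.441 -3.164
endloop
endfacet
facet normal -0.092 0.754 0.650
outer loop
vertex 2.468 0.721 -2.164
vertex 3.932 0.717 -1.951
vertex 2.566 1.305 -2.828
endloop
endfacet
facet normal 0.110 0.656 -0.747
outer loop
vertex 4.031 1.301 -2.616
vertex 4.172 0.139 -3.616
vertex 2.566 1.305 -2.828
endloop
endfacet
facet normal -0.092 0.755 0.649
outer loop
vertex 2.566 1.305 -2.828
vertex 3.932 0.717 -1.951
vertex 4.031 1.301 -2.616
endloop
endfacet
facet normal 0.990 -0.003 0.143
outer loop
vertex 4.031 1.301 -2.616
vertex 4.074 -0.445 -2.952
vertex 4.172 0.139 -3.616
endloop
endfacet
facet normal 0.990 -0.003 0.144
outer loop
vertex 3.932 0.717 -1.951
vertex 4.074 -0.445 -2.952
vertex 4.031 1.301 -2.616
endloop
endfacet

endsolid


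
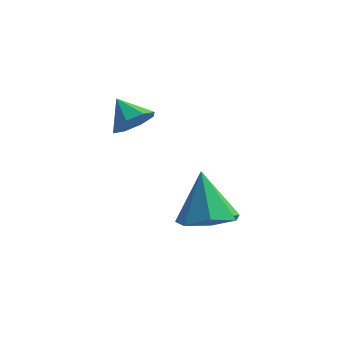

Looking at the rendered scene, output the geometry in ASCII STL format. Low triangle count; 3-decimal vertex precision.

solid 
facet normal 0.736 -0.247 -0.631
outer loop
vertex -1.637 -0.912 1.919
vertex -2.151 -1.321 1.48
vertex -1.893 -0.574 1.488
endloop
endfacet
facet normal 0.049 0.800 0.598
outer loop
vertex -1.637 -0.912 1.919
vertex -1.893 -0.574 1.488
vertex -2.989 -1.039 2.2
endloop
endfacet
facet normal 0.734 -0.247 -0.632
outer loop
vertex -1.893 -0.574 1.488
vertex -2.151 -1.321 1.48
vertex -2.301 -0.673 1.053
endloop
endfacet
facet normal -0.333 0.938 0.099
outer loop
vertex -1.893 -0.574 1.488
vertex -2.301 -0.673 1.053
vertex -2.989 -1.039 2.2
endloop
endfacet
facet normal 0.735 -0.247 -0.632
outer loop
vertex -2.301 -0.673 1.053
vertex -2.151 -1.321 1.48
vertex -2.621 -1.152 0.868
endloop
endfacet
facet normal -0.754 0.604 -0.259
outer loop
vertex -2.301 -0.673 1.053
vertex -2.621 -1.152 0.868
vertex -2.989 -1.039 2.2
endloop
endfacet
facet normal 0.734 -0.247 -0.632
outer loop
vertex -2.621 -1.152 0.868
vertex -2.151 -1.321 1.48
vertex -2.666 -1.729 1.041
endloop
endfacet
facet normal -0.964 -0.005 -0.266
outer loop
vertex -2.621 -1.152 0.868
vertex -2.666 -1.729 1.041
vertex -2.989 -1.039 2.2
endloop
endfacet
facet normal 0.735 -0.247 -0.632
outer loop
vertex -2.666 -1.729 1.041
vertex -2.151 -1.321 1.48
vertex -2.409 -2.067 1.472
endloop
endfacet
facet normal -0.842 -0.534 0.083
outer loop
vertex -2.666 -1.729 1.041
vertex -2.409 -2.067 1.472
vertex -2.989 -1.039 2.2
endloop
endfacet
facet normal 0.735 -0.247 -0.631
outer loop
vertex -2.409 -2.067 1.472
vertex -2.151 -1.321 1.48
vertex -2.002 -1.968 1.907
endloop
endfacet
facet normal -0.459 -0.671 0.582
outer loop
vertex -2.409 -2.067 1.472
vertex -2.002 -1.968 1.907
vertex -2.989 -1.039 2.2
endloop
endfacet
facet normal 0.735 -0.248 -0.631
outer loop
vertex -2.002 -1.968 1.907
vertex -2.151 -1.321 1.48
vertex -1.682 -1.49 2.092
endloop
endfacet
facet normal -0.039 -0.338 0.940
outer loop
vertex -2.002 -1.968 1.907
vertex -1.682 -1.49 2.092
vertex -2.989 -1.039 2.2
endloop
endfacet
facet normal 0.735 -0.246 -0.631
outer loop
vertex -1.682 -1.49 2.092
vertex -2.151 -1.321 1.48
vertex -1.637 -0.912 1.919
endloop
endfacet
facet normal 0.172 0.270 0.947
outer loop
vertex -1.682 -1.49 2.092
vertex -1.637 -0.912 1.919
vertex -2.989 -1.039 2.2
endloop
endfacet
facet normal 0.276 -0.225 -0.934
outer loop
vertex 1.101 -0.42 -2.447
vertex 0.073 -0.443 -2.745
vertex 0.749 0.386 -2.745
endloop
endfacet
facet normal 0.673 0.497 0.548
outer loop
vertex 1.101 -0.42 -2.447
vertex 0.749 0.386 -2.745
vertex -0.473 0.003 -0.895
endloop
endfacet
facet normal 0.276 -0.225 -0.934
outer loop
vertex 0.749 0.386 -2.745
vertex 0.073 -0.443 -2.745
vertex -0.111 0.569 -3.043
endloop
endfacet
facet normal 0.110 0.956 0.271
outer loop
vertex 0.749 0.386 -2.745
vertex -0.111 0.569 -3.043
vertex -0.473 0.003 -0.895
endloop
endfacet
facet normal 0.275 -0.225 -0.935
outer loop
vertex -0.111 0.569 -3.043
vertex 0.073 -0.443 -2.745
vertex -0.833 -0.011 -3.116
endloop
endfacet
facet normal -0.629 0.771 0.097
outer loop
vertex -0.111 0.569 -3.043
vertex -0.833 -0.011 -3.116
vertex -0.473 0.003 -0.895
endloop
endfacet
facet normal 0.276 -0.224 -0.935
outer loop
vertex -0.833 -0.011 -3.116
vertex 0.073 -0.443 -2.745
vertex -0.873 -0.915 -2.911
endloop
endfacet
facet normal -0.984 0.080 0.159
outer loop
vertex -0.833 -0.011 -3.116
vertex -0.873 -0.915 -2.911
vertex -0.473 0.003 -0.895
endloop
endfacet
facet normal 0.276 -0.225 -0.934
outer loop
vertex -0.873 -0.915 -2.911
vertex 0.073 -0.443 -2.745
vertex -0.2 -1.464 -2.58
endloop
endfacet
facet normal -0.689 -0.598 0.409
outer loop
vertex -0.873 -0.915 -2.911
vertex -0.2 -1.464 -2.58
vertex -0.473 0.003 -0.895
endloop
endfacet
facet normal 0.276 -0.225 -0.935
outer loop
vertex -0.2 -1.464 -2.58
vertex 0.073 -0.443 -2.745
vertex 0.678 -1.243 -2.374
endloop
endfacet
facet normal 0.034 -0.751 0.659
outer loop
vertex -0.2 -1.464 -2.58
vertex 0.678 -1.243 -2.374
vertex -0.473 0.003 -0.895
endloop
endfacet
facet normal 0.276 -0.225 -0.935
outer loop
vertex 0.678 -1.243 -2.374
vertex 0.073 -0.443 -2.745
vertex 1.101 -0.42 -2.447
endloop
endfacet
facet normal 0.640 -0.265 0.721
outer loop
vertex 0.678 -1.243 -2.374
vertex 1.101 -0.42 -2.447
vertex -0.473 0.003 -0.895
endloop
endfacet

endsolid


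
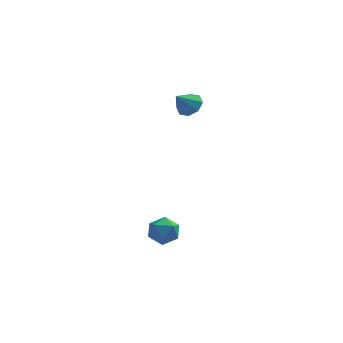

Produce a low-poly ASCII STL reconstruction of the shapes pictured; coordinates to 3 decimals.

solid 
facet normal -0.619 0.768 -0.163
outer loop
vertex -4.025 -1.994 -3.325
vertex -4.222 -1.986 -2.54
vertex -3.6 -1.541 -2.806
endloop
endfacet
facet normal -0.071 0.780 -0.622
outer loop
vertex -4.025 -1.994 -3.325
vertex -3.6 -1.541 -2.806
vertex -3.217 -1.964 -3.38
endloop
endfacet
facet normal -0.073 0.165 -0.984
outer loop
vertex -4.025 -1.994 -3.325
vertex -3.217 -1.964 -3.38
vertex -3.603 -2.67 -3.47
endloop
endfacet
facet normal -0.621 -0.227 -0.750
outer loop
vertex -4.025 -1.994 -3.325
vertex -3.603 -2.67 -3.47
vertex -4.224 -2.684 -2.951
endloop
endfacet
facet normal -0.959 0.145 -0.242
outer loop
vertex -4.025 -1.994 -3.325
vertex -4.224 -2.684 -2.951
vertex -4.222 -1.986 -2.54
endloop
endfacet
facet normal 0.532 0.811 -0.243
outer loop
vertex -3.217 -1.964 -3.38
vertex -3.6 -1.541 -2.806
vertex -2.916 -1.936 -2.629
endloop
endfacet
facet normal -0.354 0.792 0.497
outer loop
vertex -3.6 -1.541 -2.806
vertex -4.222 -1.986 -2.54
vertex -3.537 -1.95 -2.11
endloop
endfacet
facet normal -0.904 -0.215 0.370
outer loop
vertex -4.222 -1.986 -2.54
vertex -4.224 -2.684 -2.951
vertex -3.923 -2.656 -2.2
endloop
endfacet
facet normal -0.357 -0.819 -0.449
outer loop
vertex -4.224 -2.684 -2.951
vertex -3.603 -2.67 -3.47
vertex -3.54 -3.079 -2.774
endloop
endfacet
facet normal 0.530 -0.184 -0.828
outer loop
vertex -3.603 -2.67 -3.47
vertex -3.217 -1.964 -3.38
vertex -2.918 -2.634 -3.04
endloop
endfacet
facet normal 0.621 0.227 0.750
outer loop
vertex -3.115 -2.626 -2.255
vertex -2.916 -1.936 -2.629
vertex -3.537 -1.95 -2.11
endloop
endfacet
facet normal 0.073 -0.165 0.984
outer loop
vertex -3.115 -2.626 -2.255
vertex -3.537 -1.95 -2.11
vertex -3.923 -2.656 -2.2
endloop
endfacet
facet normal 0.071 -0.780 0.622
outer loop
vertex -3.115 -2.626 -2.255
vertex -3.923 -2.656 -2.2
vertex -3.54 -3.079 -2.774
endloop
endfacet
facet normal 0.619 -0.768 0.163
outer loop
vertex -3.115 -2.626 -2.255
vertex -3.54 -3.079 -2.774
vertex -2.918 -2.634 -3.04
endloop
endfacet
facet normal 0.959 -0.145 0.242
outer loop
vertex -3.115 -2.626 -2.255
vertex -2.918 -2.634 -3.04
vertex -2.916 -1.936 -2.629
endloop
endfacet
facet normal 0.357 0.819 0.449
outer loop
vertex -3.537 -1.95 -2.11
vertex -2.916 -1.936 -2.629
vertex -3.6 -1.541 -2.806
endloop
endfacet
facet normal -0.530 0.184 0.828
outer loop
vertex -3.923 -2.656 -2.2
vertex -3.537 -1.95 -2.11
vertex -4.222 -1.986 -2.54
endloop
endfacet
facet normal -0.532 -0.811 0.243
outer loop
vertex -3.54 -3.079 -2.774
vertex -3.923 -2.656 -2.2
vertex -4.224 -2.684 -2.951
endloop
endfacet
facet normal 0.354 -0.792 -0.497
outer loop
vertex -2.918 -2.634 -3.04
vertex -3.54 -3.079 -2.774
vertex -3.603 -2.67 -3.47
endloop
endfacet
facet normal 0.904 0.215 -0.370
outer loop
vertex -2.916 -1.936 -2.629
vertex -2.918 -2.634 -3.04
vertex -3.217 -1.964 -3.38
endloop
endfacet
facet normal 0.507 0.469 -0.723
outer loop
vertex -2.075 1.311 3.448
vertex -2.679 1.51 3.154
vertex -2.248 1.783 3.633
endloop
endfacet
facet normal 0.449 -0.179 0.876
outer loop
vertex -2.075 1.311 3.448
vertex -2.248 1.783 3.633
vertex -3.261 0.97 3.986
endloop
endfacet
facet normal 0.506 0.470 -0.723
outer loop
vertex -2.248 1.783 3.633
vertex -2.679 1.51 3.154
vertex -2.673 2.095 3.538
endloop
endfacet
facet normal 0.047 0.348 0.936
outer loop
vertex -2.248 1.783 3.633
vertex -2.673 2.095 3.538
vertex -3.261 0.97 3.986
endloop
endfacet
facet normal 0.507 0.469 -0.723
outer loop
vertex -2.673 2.095 3.538
vertex -2.679 1.51 3.154
vertex -3.101 2.064 3.218
endloop
endfacet
facet normal -0.529 0.538 0.656
outer loop
vertex -2.673 2.095 3.538
vertex -3.101 2.064 3.218
vertex -3.261 0.97 3.986
endloop
endfacet
facet normal 0.507 0.470 -0.722
outer loop
vertex -3.101 2.064 3.218
vertex -2.679 1.51 3.154
vertex -3.282 1.709 2.86
endloop
endfacet
facet normal -0.940 0.278 0.200
outer loop
vertex -3.101 2.064 3.218
vertex -3.282 1.709 2.86
vertex -3.261 0.97 3.986
endloop
endfacet
facet normal 0.507 0.468 -0.723
outer loop
vertex -3.282 1.709 2.86
vertex -2.679 1.51 3.154
vertex -3.11 1.237 2.675
endloop
endfacet
facet normal -0.946 -0.280 -0.166
outer loop
vertex -3.282 1.709 2.86
vertex -3.11 1.237 2.675
vertex -3.261 0.97 3.986
endloop
endfacet
facet normal 0.506 0.470 -0.723
outer loop
vertex -3.11 1.237 2.675
vertex -2.679 1.51 3.154
vertex -2.685 0.925 2.77
endloop
endfacet
facet normal -0.543 -0.809 -0.227
outer loop
vertex -3.11 1.237 2.675
vertex -2.685 0.925 2.77
vertex -3.261 0.97 3.986
endloop
endfacet
facet normal 0.506 0.470 -0.724
outer loop
vertex -2.685 0.925 2.77
vertex -2.679 1.51 3.154
vertex -2.256 0.956 3.09
endloop
endfacet
facet normal 0.033 -0.998 0.053
outer loop
vertex -2.685 0.925 2.77
vertex -2.256 0.956 3.09
vertex -3.261 0.97 3.986
endloop
endfacet
facet normal 0.507 0.470 -0.723
outer loop
vertex -2.256 0.956 3.09
vertex -2.679 1.51 3.154
vertex -2.075 1.311 3.448
endloop
endfacet
facet normal 0.443 -0.738 0.508
outer loop
vertex -2.256 0.956 3.09
vertex -2.075 1.311 3.448
vertex -3.261 0.97 3.986
endloop
endfacet

endsolid


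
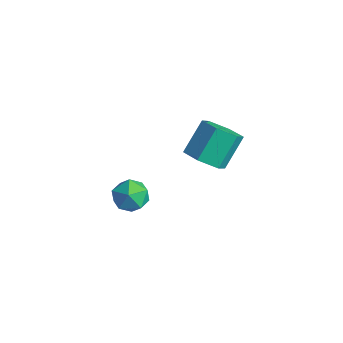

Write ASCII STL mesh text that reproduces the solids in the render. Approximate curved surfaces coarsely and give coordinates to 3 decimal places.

solid 
facet normal 0.337 0.107 0.935
outer loop
vertex -3.344 1.423 -3.354
vertex -4.0 1.128 -3.084
vertex -3.409 0.666 -3.244
endloop
endfacet
facet normal 0.876 -0.005 0.482
outer loop
vertex -3.344 1.423 -3.354
vertex -3.409 0.666 -3.244
vertex -3.061 0.934 -3.874
endloop
endfacet
facet normal 0.859 0.511 -0.013
outer loop
vertex -3.344 1.423 -3.354
vertex -3.061 0.934 -3.874
vertex -3.438 1.562 -4.103
endloop
endfacet
facet normal 0.309 0.941 0.136
outer loop
vertex -3.344 1.423 -3.354
vertex -3.438 1.562 -4.103
vertex -4.018 1.682 -3.615
endloop
endfacet
facet normal -0.014 0.692 0.722
outer loop
vertex -3.344 1.423 -3.354
vertex -4.018 1.682 -3.615
vertex -4.0 1.128 -3.084
endloop
endfacet
facet normal 0.762 -0.628 0.154
outer loop
vertex -3.061 0.934 -3.874
vertex -3.409 0.666 -3.244
vertex -3.542 0.338 -3.925
endloop
endfacet
facet normal -0.110 -0.448 0.887
outer loop
vertex -3.409 0.666 -3.244
vertex -4.0 1.128 -3.084
vertex -4.122 0.458 -3.437
endloop
endfacet
facet normal -0.675 0.499 0.543
outer loop
vertex -4.0 1.128 -3.084
vertex -4.018 1.682 -3.615
vertex -4.499 1.086 -3.666
endloop
endfacet
facet normal -0.154 0.902 -0.404
outer loop
vertex -4.018 1.682 -3.615
vertex -3.438 1.562 -4.103
vertex -4.151 1.354 -4.296
endloop
endfacet
facet normal 0.735 0.206 -0.645
outer loop
vertex -3.438 1.562 -4.103
vertex -3.061 0.934 -3.874
vertex -3.56 0.892 -4.456
endloop
endfacet
facet normal -0.309 -0.941 -0.136
outer loop
vertex -4.216 0.597 -4.186
vertex -3.542 0.338 -3.925
vertex -4.122 0.458 -3.437
endloop
endfacet
facet normal -0.859 -0.511 0.013
outer loop
vertex -4.216 0.597 -4.186
vertex -4.122 0.458 -3.437
vertex -4.499 1.086 -3.666
endloop
endfacet
facet normal -0.876 0.005 -0.482
outer loop
vertex -4.216 0.597 -4.186
vertex -4.499 1.086 -3.666
vertex -4.151 1.354 -4.296
endloop
endfacet
facet normal -0.337 -0.107 -0.935
outer loop
vertex -4.216 0.597 -4.186
vertex -4.151 1.354 -4.296
vertex -3.56 0.892 -4.456
endloop
endfacet
facet normal 0.014 -0.692 -0.722
outer loop
vertex -4.216 0.597 -4.186
vertex -3.56 0.892 -4.456
vertex -3.542 0.338 -3.925
endloop
endfacet
facet normal 0.154 -0.902 0.404
outer loop
vertex -4.122 0.458 -3.437
vertex -3.542 0.338 -3.925
vertex -3.409 0.666 -3.244
endloop
endfacet
facet normal -0.735 -0.206 0.645
outer loop
vertex -4.499 1.086 -3.666
vertex -4.122 0.458 -3.437
vertex -4.0 1.128 -3.084
endloop
endfacet
facet normal -0.762 0.628 -0.154
outer loop
vertex -4.151 1.354 -4.296
vertex -4.499 1.086 -3.666
vertex -4.018 1.682 -3.615
endloop
endfacet
facet normal 0.110 0.448 -0.887
outer loop
vertex -3.56 0.892 -4.456
vertex -4.151 1.354 -4.296
vertex -3.438 1.562 -4.103
endloop
endfacet
facet normal 0.675 -0.499 -0.543
outer loop
vertex -3.542 0.338 -3.925
vertex -3.56 0.892 -4.456
vertex -3.061 0.934 -3.874
endloop
endfacet
facet normal 0.141 -0.667 -0.731
outer loop
vertex -0.296 2.109 -0.158
vertex -1.071 2.114 -0.312
vertex -0.591 2.621 -0.682
endloop
endfacet
facet normal 0.917 0.368 -0.157
outer loop
vertex -0.296 2.109 -0.158
vertex -0.591 2.621 -0.682
vertex -0.495 3.042 0.867
endloop
endfacet
facet normal 0.917 0.368 -0.157
outer loop
vertex -0.495 3.042 0.867
vertex -0.591 2.621 -0.682
vertex -0.79 3.554 0.343
endloop
endfacet
facet normal -0.143 0.666 0.732
outer loop
vertex -0.495 3.042 0.867
vertex -0.79 3.554 0.343
vertex -1.269 3.046 0.712
endloop
endfacet
facet normal 0.141 -0.667 -0.731
outer loop
vertex -0.591 2.621 -0.682
vertex -1.071 2.114 -0.312
vertex -1.366 2.626 -0.836
endloop
endfacet
facet normal 0.134 0.746 -0.653
outer loop
vertex -0.591 2.621 -0.682
vertex -1.366 2.626 -0.836
vertex -0.79 3.554 0.343
endloop
endfacet
facet normal 0.134 0.746 -0.653
outer loop
vertex -0.79 3.554 0.343
vertex -1.366 2.626 -0.836
vertex -1.565 3.559 0.189
endloop
endfacet
facet normal -0.141 0.666 0.733
outer loop
vertex -0.79 3.554 0.343
vertex -1.565 3.559 0.189
vertex -1.269 3.046 0.712
endloop
endfacet
facet normal 0.143 -0.666 -0.732
outer loop
vertex -1.366 2.626 -0.836
vertex -1.071 2.114 -0.312
vertex -1.845 2.118 -0.467
endloop
endfacet
facet normal -0.782 0.378 -0.496
outer loop
vertex -1.366 2.626 -0.836
vertex -1.845 2.118 -0.467
vertex -1.565 3.559 0.189
endloop
endfacet
facet normal -0.782 0.378 -0.496
outer loop
vertex -1.565 3.559 0.189
vertex -1.845 2.118 -0.467
vertex -2.044 3.051 0.558
endloop
endfacet
facet normal -0.141 0.666 0.733
outer loop
vertex -1.565 3.559 0.189
vertex -2.044 3.051 0.558
vertex -1.269 3.046 0.712
endloop
endfacet
facet normal 0.143 -0.666 -0.732
outer loop
vertex -1.845 2.118 -0.467
vertex -1.071 2.114 -0.312
vertex -1.55 1.606 0.057
endloop
endfacet
facet normal -0.917 -0.368 0.157
outer loop
vertex -1.845 2.118 -0.467
vertex -1.55 1.606 0.057
vertex -2.044 3.051 0.558
endloop
endfacet
facet normal -0.917 -0.368 0.157
outer loop
vertex -2.044 3.051 0.558
vertex -1.55 1.606 0.057
vertex -1.749 2.539 1.082
endloop
endfacet
facet normal -0.141 0.667 0.731
outer loop
vertex -2.044 3.051 0.558
vertex -1.749 2.539 1.082
vertex -1.269 3.046 0.712
endloop
endfacet
facet normal 0.141 -0.666 -0.733
outer loop
vertex -1.55 1.606 0.057
vertex -1.071 2.114 -0.312
vertex -0.775 1.601 0.211
endloop
endfacet
facet normal -0.134 -0.746 0.653
outer loop
vertex -1.55 1.606 0.057
vertex -0.775 1.601 0.211
vertex -1.749 2.539 1.082
endloop
endfacet
facet normal -0.134 -0.746 0.653
outer loop
vertex -1.749 2.539 1.082
vertex -0.775 1.601 0.211
vertex -0.974 2.534 1.236
endloop
endfacet
facet normal -0.141 0.667 0.731
outer loop
vertex -1.749 2.539 1.082
vertex -0.974 2.534 1.236
vertex -1.269 3.046 0.712
endloop
endfacet
facet normal 0.141 -0.666 -0.733
outer loop
vertex -0.775 1.601 0.211
vertex -1.071 2.114 -0.312
vertex -0.296 2.109 -0.158
endloop
endfacet
facet normal 0.782 -0.378 0.496
outer loop
vertex -0.775 1.601 0.211
vertex -0.296 2.109 -0.158
vertex -0.974 2.534 1.236
endloop
endfacet
facet normal 0.782 -0.378 0.496
outer loop
vertex -0.974 2.534 1.236
vertex -0.296 2.109 -0.158
vertex -0.495 3.042 0.867
endloop
endfacet
facet normal -0.143 0.666 0.732
outer loop
vertex -0.974 2.534 1.236
vertex -0.495 3.042 0.867
vertex -1.269 3.046 0.712
endloop
endfacet

endsolid


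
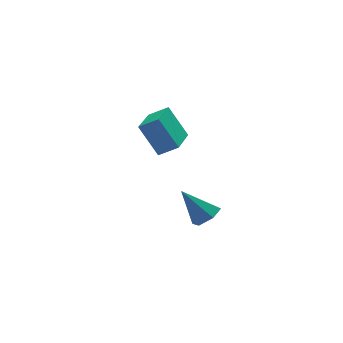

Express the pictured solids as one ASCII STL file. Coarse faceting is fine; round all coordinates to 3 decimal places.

solid 
facet normal 0.497 -0.385 -0.778
outer loop
vertex 2.519 -2.932 -4.201
vertex 1.87 -3.495 -4.337
vertex 1.86 -2.718 -4.728
endloop
endfacet
facet normal 0.227 0.968 0.109
outer loop
vertex 2.519 -2.932 -4.201
vertex 1.86 -2.718 -4.728
vertex 0.85 -2.705 -2.743
endloop
endfacet
facet normal 0.498 -0.385 -0.777
outer loop
vertex 1.86 -2.718 -4.728
vertex 1.87 -3.495 -4.337
vertex 1.212 -3.281 -4.864
endloop
endfacet
facet normal -0.588 0.750 -0.304
outer loop
vertex 1.86 -2.718 -4.728
vertex 1.212 -3.281 -4.864
vertex 0.85 -2.705 -2.743
endloop
endfacet
facet normal 0.497 -0.385 -0.777
outer loop
vertex 1.212 -3.281 -4.864
vertex 1.87 -3.495 -4.337
vertex 1.221 -4.058 -4.473
endloop
endfacet
facet normal -0.986 -0.085 -0.145
outer loop
vertex 1.212 -3.281 -4.864
vertex 1.221 -4.058 -4.473
vertex 0.85 -2.705 -2.743
endloop
endfacet
facet normal 0.498 -0.386 -0.777
outer loop
vertex 1.221 -4.058 -4.473
vertex 1.87 -3.495 -4.337
vertex 1.879 -4.272 -3.945
endloop
endfacet
facet normal -0.571 -0.702 0.427
outer loop
vertex 1.221 -4.058 -4.473
vertex 1.879 -4.272 -3.945
vertex 0.85 -2.705 -2.743
endloop
endfacet
facet normal 0.498 -0.386 -0.777
outer loop
vertex 1.879 -4.272 -3.945
vertex 1.87 -3.495 -4.337
vertex 2.528 -3.709 -3.809
endloop
endfacet
facet normal 0.244 -0.484 0.840
outer loop
vertex 1.879 -4.272 -3.945
vertex 2.528 -3.709 -3.809
vertex 0.85 -2.705 -2.743
endloop
endfacet
facet normal 0.498 -0.386 -0.777
outer loop
vertex 2.528 -3.709 -3.809
vertex 1.87 -3.495 -4.337
vertex 2.519 -2.932 -4.201
endloop
endfacet
facet normal 0.643 0.351 0.681
outer loop
vertex 2.528 -3.709 -3.809
vertex 2.519 -2.932 -4.201
vertex 0.85 -2.705 -2.743
endloop
endfacet
facet normal -0.554 -0.806 0.210
outer loop
vertex 0.047 -4.346 1.618
vertex -0.611 -3.475 3.222
vertex -0.813 -3.909 1.028
endloop
endfacet
facet normal 0.339 -0.449 -0.827
outer loop
vertex 0.371 -2.185 0.578
vertex 0.047 -4.346 1.618
vertex -0.813 -3.909 1.028
endloop
endfacet
facet normal -0.553 -0.806 0.210
outer loop
vertex -0.813 -3.909 1.028
vertex -0.611 -3.475 3.222
vertex -1.471 -3.039 2.632
endloop
endfacet
facet normal -0.761 0.386 -0.522
outer loop
vertex -1.471 -3.039 2.632
vertex 0.371 -2.185 0.578
vertex -0.813 -3.909 1.028
endloop
endfacet
facet normal 0.761 -0.386 0.522
outer loop
vertex 0.047 -4.346 1.618
vertex 0.573 -1.751 2.772
vertex -0.611 -3.475 3.222
endloop
endfacet
facet normal 0.340 -0.449 -0.827
outer loop
vertex 1.231 -2.621 1.168
vertex 0.047 -4.346 1.618
vertex 0.371 -2.185 0.578
endloop
endfacet
facet normal 0.761 -0.386 0.522
outer loop
vertex 1.231 -2.621 1.168
vertex 0.573 -1.751 2.772
vertex 0.047 -4.346 1.618
endloop
endfacet
facet normal -0.339 0.449 0.827
outer loop
vertex -0.611 -3.475 3.222
vertex 0.573 -1.751 2.772
vertex -1.471 -3.039 2.632
endloop
endfacet
facet normal -0.761 0.386 -0.522
outer loop
vertex -0.287 -1.314 2.182
vertex 0.371 -2.185 0.578
vertex -1.471 -3.039 2.632
endloop
endfacet
facet normal -0.339 0.449 0.827
outer loop
vertex -1.471 -3.039 2.632
vertex 0.573 -1.751 2.772
vertex -0.287 -1.314 2.182
endloop
endfacet
facet normal 0.553 0.806 -0.211
outer loop
vertex -0.287 -1.314 2.182
vertex 1.231 -2.621 1.168
vertex 0.371 -2.185 0.578
endloop
endfacet
facet normal 0.554 0.806 -0.210
outer loop
vertex 0.573 -1.751 2.772
vertex 1.231 -2.621 1.168
vertex -0.287 -1.314 2.182
endloop
endfacet

endsolid


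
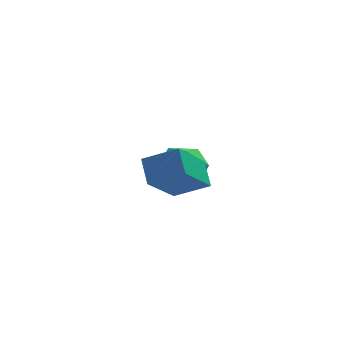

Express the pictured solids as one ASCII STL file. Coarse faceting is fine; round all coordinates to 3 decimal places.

solid 
facet normal 0.072 0.258 0.964
outer loop
vertex 2.654 1.304 0.742
vertex 3.145 0.636 0.884
vertex 3.488 1.371 0.662
endloop
endfacet
facet normal -0.014 0.834 0.552
outer loop
vertex 2.654 1.304 0.742
vertex 3.488 1.371 0.662
vertex 2.981 1.735 0.099
endloop
endfacet
facet normal -0.625 0.757 0.190
outer loop
vertex 2.654 1.304 0.742
vertex 2.981 1.735 0.099
vertex 2.324 1.225 -0.028
endloop
endfacet
facet normal -0.916 0.134 0.379
outer loop
vertex 2.654 1.304 0.742
vertex 2.324 1.225 -0.028
vertex 2.425 0.546 0.457
endloop
endfacet
facet normal -0.486 -0.175 0.856
outer loop
vertex 2.654 1.304 0.742
vertex 2.425 0.546 0.457
vertex 3.145 0.636 0.884
endloop
endfacet
facet normal 0.521 0.850 0.081
outer loop
vertex 2.981 1.735 0.099
vertex 3.488 1.371 0.662
vertex 3.675 1.334 -0.157
endloop
endfacet
facet normal 0.660 -0.083 0.746
outer loop
vertex 3.488 1.371 0.662
vertex 3.145 0.636 0.884
vertex 3.776 0.655 0.328
endloop
endfacet
facet normal -0.242 -0.784 0.572
outer loop
vertex 3.145 0.636 0.884
vertex 2.425 0.546 0.457
vertex 3.119 0.145 0.201
endloop
endfacet
facet normal -0.938 -0.283 -0.201
outer loop
vertex 2.425 0.546 0.457
vertex 2.324 1.225 -0.028
vertex 2.612 0.509 -0.362
endloop
endfacet
facet normal -0.466 0.727 -0.505
outer loop
vertex 2.324 1.225 -0.028
vertex 2.981 1.735 0.099
vertex 2.955 1.244 -0.584
endloop
endfacet
facet normal 0.916 -0.134 -0.379
outer loop
vertex 3.446 0.576 -0.442
vertex 3.675 1.334 -0.157
vertex 3.776 0.655 0.328
endloop
endfacet
facet normal 0.625 -0.757 -0.190
outer loop
vertex 3.446 0.576 -0.442
vertex 3.776 0.655 0.328
vertex 3.119 0.145 0.201
endloop
endfacet
facet normal 0.014 -0.834 -0.552
outer loop
vertex 3.446 0.576 -0.442
vertex 3.119 0.145 0.201
vertex 2.612 0.509 -0.362
endloop
endfacet
facet normal -0.072 -0.258 -0.964
outer loop
vertex 3.446 0.576 -0.442
vertex 2.612 0.509 -0.362
vertex 2.955 1.244 -0.584
endloop
endfacet
facet normal 0.486 0.175 -0.856
outer loop
vertex 3.446 0.576 -0.442
vertex 2.955 1.244 -0.584
vertex 3.675 1.334 -0.157
endloop
endfacet
facet normal 0.938 0.283 0.201
outer loop
vertex 3.776 0.655 0.328
vertex 3.675 1.334 -0.157
vertex 3.488 1.371 0.662
endloop
endfacet
facet normal 0.466 -0.727 0.505
outer loop
vertex 3.119 0.145 0.201
vertex 3.776 0.655 0.328
vertex 3.145 0.636 0.884
endloop
endfacet
facet normal -0.521 -0.850 -0.081
outer loop
vertex 2.612 0.509 -0.362
vertex 3.119 0.145 0.201
vertex 2.425 0.546 0.457
endloop
endfacet
facet normal -0.660 0.083 -0.746
outer loop
vertex 2.955 1.244 -0.584
vertex 2.612 0.509 -0.362
vertex 2.324 1.225 -0.028
endloop
endfacet
facet normal 0.242 0.784 -0.572
outer loop
vertex 3.675 1.334 -0.157
vertex 2.955 1.244 -0.584
vertex 2.981 1.735 0.099
endloop
endfacet
facet normal -0.438 -0.681 0.587
outer loop
vertex 3.036 -2.824 1.541
vertex 2.879 -2.177 2.175
vertex 2.057 -2.601 1.069
endloop
endfacet
facet normal 0.172 -0.703 -0.690
outer loop
vertex 2.761 -1.503 0.125
vertex 3.036 -2.824 1.541
vertex 2.057 -2.601 1.069
endloop
endfacet
facet normal -0.438 -0.681 0.587
outer loop
vertex 2.057 -2.601 1.069
vertex 2.879 -2.177 2.175
vertex 1.899 -1.953 1.704
endloop
endfacet
facet normal -0.883 0.201 -0.425
outer loop
vertex 1.899 -1.953 1.704
vertex 2.761 -1.503 0.125
vertex 2.057 -2.601 1.069
endloop
endfacet
facet normal 0.883 -0.201 0.424
outer loop
vertex 3.036 -2.824 1.541
vertex 3.583 -1.079 1.231
vertex 2.879 -2.177 2.175
endloop
endfacet
facet normal 0.171 -0.704 -0.690
outer loop
vertex 3.741 -1.727 0.596
vertex 3.036 -2.824 1.541
vertex 2.761 -1.503 0.125
endloop
endfacet
facet normal 0.883 -0.201 0.425
outer loop
vertex 3.741 -1.727 0.596
vertex 3.583 -1.079 1.231
vertex 3.036 -2.824 1.541
endloop
endfacet
facet normal -0.171 0.703 0.690
outer loop
vertex 2.879 -2.177 2.175
vertex 3.583 -1.079 1.231
vertex 1.899 -1.953 1.704
endloop
endfacet
facet normal -0.883 0.202 -0.424
outer loop
vertex 2.604 -0.856 0.759
vertex 2.761 -1.503 0.125
vertex 1.899 -1.953 1.704
endloop
endfacet
facet normal -0.172 0.704 0.689
outer loop
vertex 1.899 -1.953 1.704
vertex 3.583 -1.079 1.231
vertex 2.604 -0.856 0.759
endloop
endfacet
facet normal 0.438 0.681 -0.587
outer loop
vertex 2.604 -0.856 0.759
vertex 3.741 -1.727 0.596
vertex 2.761 -1.503 0.125
endloop
endfacet
facet normal 0.438 0.681 -0.586
outer loop
vertex 3.583 -1.079 1.231
vertex 3.741 -1.727 0.596
vertex 2.604 -0.856 0.759
endloop
endfacet

endsolid


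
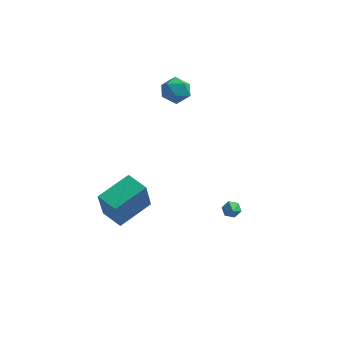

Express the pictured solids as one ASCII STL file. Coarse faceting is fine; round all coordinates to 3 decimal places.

solid 
facet normal -0.524 -0.799 -0.294
outer loop
vertex -2.27 -4.5 -0.485
vertex -3.377 -3.849 -0.282
vertex -2.227 -3.866 -2.286
endloop
endfacet
facet normal 0.852 -0.501 -0.156
outer loop
vertex -1.143 -2.211 -1.678
vertex -2.27 -4.5 -0.485
vertex -2.227 -3.866 -2.286
endloop
endfacet
facet normal -0.523 -0.800 -0.294
outer loop
vertex -2.227 -3.866 -2.286
vertex -3.377 -3.849 -0.282
vertex -3.334 -3.216 -2.083
endloop
endfacet
facet normal 0.022 0.332 -0.943
outer loop
vertex -3.334 -3.216 -2.083
vertex -1.143 -2.211 -1.678
vertex -2.227 -3.866 -2.286
endloop
endfacet
facet normal -0.022 -0.332 0.943
outer loop
vertex -2.27 -4.5 -0.485
vertex -2.293 -2.194 0.326
vertex -3.377 -3.849 -0.282
endloop
endfacet
facet normal 0.852 -0.500 -0.156
outer loop
vertex -1.186 -2.844 0.123
vertex -2.27 -4.5 -0.485
vertex -1.143 -2.211 -1.678
endloop
endfacet
facet normal -0.022 -0.332 0.943
outer loop
vertex -1.186 -2.844 0.123
vertex -2.293 -2.194 0.326
vertex -2.27 -4.5 -0.485
endloop
endfacet
facet normal -0.852 0.501 0.156
outer loop
vertex -3.377 -3.849 -0.282
vertex -2.293 -2.194 0.326
vertex -3.334 -3.216 -2.083
endloop
endfacet
facet normal 0.022 0.332 -0.943
outer loop
vertex -2.25 -1.56 -1.475
vertex -1.143 -2.211 -1.678
vertex -3.334 -3.216 -2.083
endloop
endfacet
facet normal -0.852 0.500 0.156
outer loop
vertex -3.334 -3.216 -2.083
vertex -2.293 -2.194 0.326
vertex -2.25 -1.56 -1.475
endloop
endfacet
facet normal 0.524 0.800 0.294
outer loop
vertex -2.25 -1.56 -1.475
vertex -1.186 -2.844 0.123
vertex -1.143 -2.211 -1.678
endloop
endfacet
facet normal 0.523 0.800 0.294
outer loop
vertex -2.293 -2.194 0.326
vertex -1.186 -2.844 0.123
vertex -2.25 -1.56 -1.475
endloop
endfacet
facet normal -0.615 0.731 0.295
outer loop
vertex -1.418 3.211 3.542
vertex -1.99 2.602 3.859
vertex -1.348 2.929 4.387
endloop
endfacet
facet normal 0.065 0.948 0.311
outer loop
vertex -1.418 3.211 3.542
vertex -1.348 2.929 4.387
vertex -0.613 3.042 3.89
endloop
endfacet
facet normal 0.334 0.876 -0.347
outer loop
vertex -1.418 3.211 3.542
vertex -0.613 3.042 3.89
vertex -0.802 2.784 3.056
endloop
endfacet
facet normal -0.179 0.616 -0.767
outer loop
vertex -1.418 3.211 3.542
vertex -0.802 2.784 3.056
vertex -1.653 2.512 3.036
endloop
endfacet
facet normal -0.765 0.526 -0.371
outer loop
vertex -1.418 3.211 3.542
vertex -1.653 2.512 3.036
vertex -1.99 2.602 3.859
endloop
endfacet
facet normal 0.425 0.513 0.745
outer loop
vertex -0.613 3.042 3.89
vertex -1.348 2.929 4.387
vertex -0.687 2.328 4.424
endloop
endfacet
facet normal -0.675 0.161 0.721
outer loop
vertex -1.348 2.929 4.387
vertex -1.99 2.602 3.859
vertex -1.538 2.056 4.404
endloop
endfacet
facet normal -0.918 -0.172 -0.357
outer loop
vertex -1.99 2.602 3.859
vertex -1.653 2.512 3.036
vertex -1.727 1.798 3.57
endloop
endfacet
facet normal 0.032 -0.026 -0.999
outer loop
vertex -1.653 2.512 3.036
vertex -0.802 2.784 3.056
vertex -0.992 1.911 3.073
endloop
endfacet
facet normal 0.862 0.396 -0.318
outer loop
vertex -0.802 2.784 3.056
vertex -0.613 3.042 3.89
vertex -0.35 2.238 3.601
endloop
endfacet
facet normal 0.179 -0.616 0.767
outer loop
vertex -0.922 1.629 3.918
vertex -0.687 2.328 4.424
vertex -1.538 2.056 4.404
endloop
endfacet
facet normal -0.334 -0.876 0.347
outer loop
vertex -0.922 1.629 3.918
vertex -1.538 2.056 4.404
vertex -1.727 1.798 3.57
endloop
endfacet
facet normal -0.065 -0.948 -0.311
outer loop
vertex -0.922 1.629 3.918
vertex -1.727 1.798 3.57
vertex -0.992 1.911 3.073
endloop
endfacet
facet normal 0.615 -0.731 -0.295
outer loop
vertex -0.922 1.629 3.918
vertex -0.992 1.911 3.073
vertex -0.35 2.238 3.601
endloop
endfacet
facet normal 0.765 -0.526 0.371
outer loop
vertex -0.922 1.629 3.918
vertex -0.35 2.238 3.601
vertex -0.687 2.328 4.424
endloop
endfacet
facet normal -0.032 0.026 0.999
outer loop
vertex -1.538 2.056 4.404
vertex -0.687 2.328 4.424
vertex -1.348 2.929 4.387
endloop
endfacet
facet normal -0.862 -0.396 0.318
outer loop
vertex -1.727 1.798 3.57
vertex -1.538 2.056 4.404
vertex -1.99 2.602 3.859
endloop
endfacet
facet normal -0.425 -0.513 -0.745
outer loop
vertex -0.992 1.911 3.073
vertex -1.727 1.798 3.57
vertex -1.653 2.512 3.036
endloop
endfacet
facet normal 0.675 -0.161 -0.721
outer loop
vertex -0.35 2.238 3.601
vertex -0.992 1.911 3.073
vertex -0.802 2.784 3.056
endloop
endfacet
facet normal 0.918 0.172 0.357
outer loop
vertex -0.687 2.328 4.424
vertex -0.35 2.238 3.601
vertex -0.613 3.042 3.89
endloop
endfacet
facet normal -0.243 0.771 -0.589
outer loop
vertex 2.591 0.971 -3.308
vertex 2.315 0.652 -3.612
vertex 2.088 0.889 -3.208
endloop
endfacet
facet normal 0.113 0.409 0.906
outer loop
vertex 2.591 0.971 -3.308
vertex 2.088 0.889 -3.208
vertex 2.745 -0.712 -2.568
endloop
endfacet
facet normal -0.244 0.770 -0.589
outer loop
vertex 2.088 0.889 -3.208
vertex 2.315 0.652 -3.612
vertex 1.812 0.569 -3.512
endloop
endfacet
facet normal -0.727 -0.024 0.686
outer loop
vertex 2.088 0.889 -3.208
vertex 1.812 0.569 -3.512
vertex 2.745 -0.712 -2.568
endloop
endfacet
facet normal -0.244 0.771 -0.589
outer loop
vertex 1.812 0.569 -3.512
vertex 2.315 0.652 -3.612
vertex 2.039 0.333 -3.915
endloop
endfacet
facet normal -0.779 -0.622 -0.074
outer loop
vertex 1.812 0.569 -3.512
vertex 2.039 0.333 -3.915
vertex 2.745 -0.712 -2.568
endloop
endfacet
facet normal -0.242 0.770 -0.590
outer loop
vertex 2.039 0.333 -3.915
vertex 2.315 0.652 -3.612
vertex 2.543 0.415 -4.015
endloop
endfacet
facet normal 0.006 -0.789 -0.615
outer loop
vertex 2.039 0.333 -3.915
vertex 2.543 0.415 -4.015
vertex 2.745 -0.712 -2.568
endloop
endfacet
facet normal -0.243 0.770 -0.590
outer loop
vertex 2.543 0.415 -4.015
vertex 2.315 0.652 -3.612
vertex 2.819 0.735 -3.711
endloop
endfacet
facet normal 0.847 -0.355 -0.395
outer loop
vertex 2.543 0.415 -4.015
vertex 2.819 0.735 -3.711
vertex 2.745 -0.712 -2.568
endloop
endfacet
facet normal -0.243 0.771 -0.589
outer loop
vertex 2.819 0.735 -3.711
vertex 2.315 0.652 -3.612
vertex 2.591 0.971 -3.308
endloop
endfacet
facet normal 0.898 0.243 0.366
outer loop
vertex 2.819 0.735 -3.711
vertex 2.591 0.971 -3.308
vertex 2.745 -0.712 -2.568
endloop
endfacet

endsolid
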